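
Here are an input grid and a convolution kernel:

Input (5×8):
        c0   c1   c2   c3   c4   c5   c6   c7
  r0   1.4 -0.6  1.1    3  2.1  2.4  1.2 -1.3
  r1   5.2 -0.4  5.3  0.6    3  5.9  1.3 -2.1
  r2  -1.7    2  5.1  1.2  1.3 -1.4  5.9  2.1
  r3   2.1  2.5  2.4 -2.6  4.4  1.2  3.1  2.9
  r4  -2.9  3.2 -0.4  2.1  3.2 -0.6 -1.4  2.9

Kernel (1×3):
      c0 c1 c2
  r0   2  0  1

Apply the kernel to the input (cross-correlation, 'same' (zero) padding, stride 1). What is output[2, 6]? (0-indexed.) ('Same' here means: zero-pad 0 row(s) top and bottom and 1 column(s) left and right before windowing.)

-0.7

The receptive field on the zero-padded input at this output position is [-1.4 5.9 2.1]. Elementwise product with the kernel and sum: -1.4·2 + 2.1·1.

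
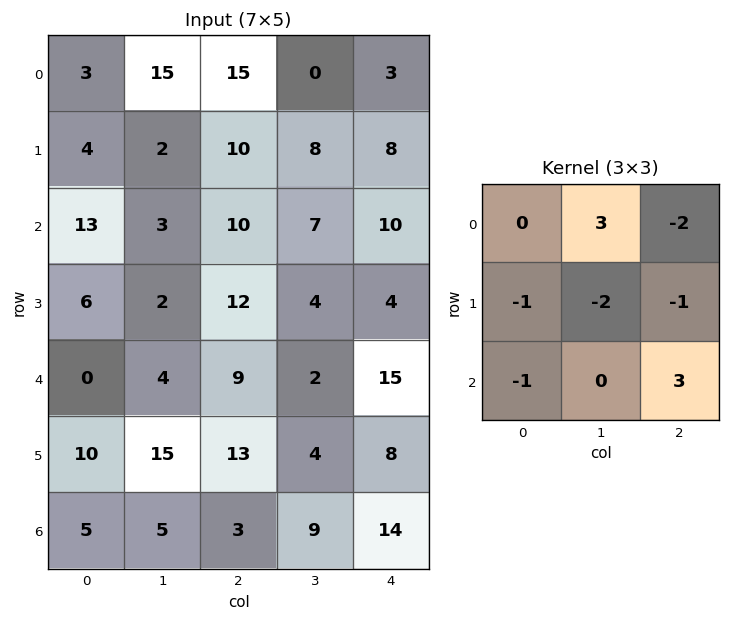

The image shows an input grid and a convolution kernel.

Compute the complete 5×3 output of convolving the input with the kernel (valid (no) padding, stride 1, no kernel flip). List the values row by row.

Output[0,0]: The receptive field on the input at this output position is [3 15 15 / 4 2 10 / 13 3 10]. Elementwise product with the kernel and sum: 15·3 + 15·-2 + 4·-1 + 2·-2 + 10·-1 + 13·-1 + 10·3.
Output[0,1]: The receptive field on the input at this output position is [15 15 0 / 2 10 8 / 3 10 7]. Elementwise product with the kernel and sum: 15·3 + 0·-2 + 2·-1 + 10·-2 + 8·-1 + 3·-1 + 7·3.

14 33 -20
-13 -6 -26
-6 -12 13
-6 1 -13
-55 0 -14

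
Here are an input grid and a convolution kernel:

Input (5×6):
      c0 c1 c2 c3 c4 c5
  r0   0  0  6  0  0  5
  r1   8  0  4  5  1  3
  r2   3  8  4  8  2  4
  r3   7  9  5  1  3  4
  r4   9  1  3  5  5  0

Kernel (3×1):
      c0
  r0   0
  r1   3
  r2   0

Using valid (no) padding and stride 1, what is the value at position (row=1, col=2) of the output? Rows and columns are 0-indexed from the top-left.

The receptive field on the input at this output position is [4 / 4 / 5]. Elementwise product with the kernel and sum: 4·3.

12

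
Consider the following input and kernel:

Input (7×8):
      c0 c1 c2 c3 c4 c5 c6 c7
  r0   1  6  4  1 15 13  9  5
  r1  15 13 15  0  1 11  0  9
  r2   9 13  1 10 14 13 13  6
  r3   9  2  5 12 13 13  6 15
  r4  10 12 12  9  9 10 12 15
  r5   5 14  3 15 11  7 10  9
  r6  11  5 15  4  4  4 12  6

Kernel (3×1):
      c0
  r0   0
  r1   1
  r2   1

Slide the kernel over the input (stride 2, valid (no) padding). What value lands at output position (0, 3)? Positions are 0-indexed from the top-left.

The receptive field on the input at this output position is [9 / 0 / 13]. Elementwise product with the kernel and sum: 0·1 + 13·1.

13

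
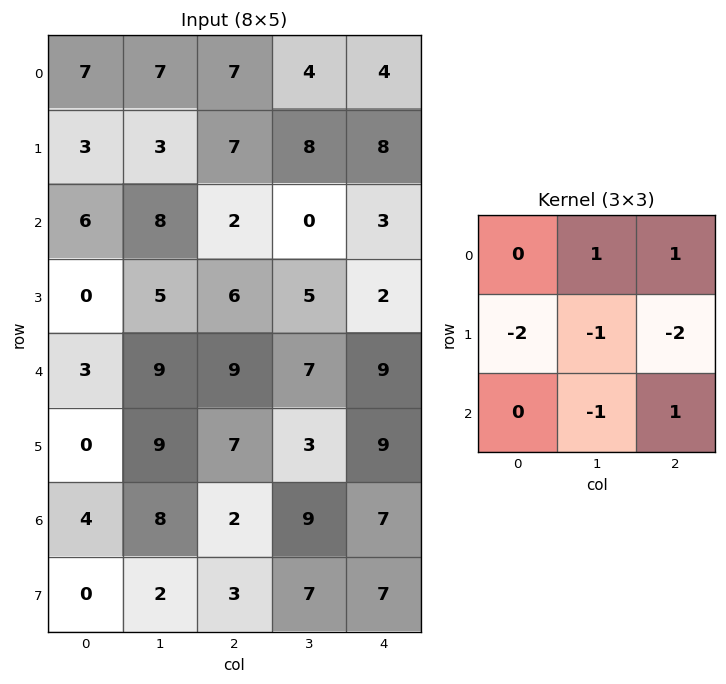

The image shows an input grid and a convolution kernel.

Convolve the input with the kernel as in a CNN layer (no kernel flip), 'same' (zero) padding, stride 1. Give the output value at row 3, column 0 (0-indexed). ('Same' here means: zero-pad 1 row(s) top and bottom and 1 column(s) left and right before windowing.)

The receptive field on the zero-padded input at this output position is [0 6 8 / 0 0 5 / 0 3 9]. Elementwise product with the kernel and sum: 6·1 + 8·1 + 0·-2 + 0·-1 + 5·-2 + 3·-1 + 9·1.

10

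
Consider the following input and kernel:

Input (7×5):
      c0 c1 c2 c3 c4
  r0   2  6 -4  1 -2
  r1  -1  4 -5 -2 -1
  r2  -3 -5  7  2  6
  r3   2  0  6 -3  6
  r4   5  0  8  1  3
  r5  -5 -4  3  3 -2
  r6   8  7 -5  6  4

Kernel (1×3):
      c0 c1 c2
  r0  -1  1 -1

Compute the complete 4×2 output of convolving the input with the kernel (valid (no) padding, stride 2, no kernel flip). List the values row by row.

Output[0,0]: The receptive field on the input at this output position is [2 6 -4]. Elementwise product with the kernel and sum: 2·-1 + 6·1 + -4·-1.
Output[0,1]: The receptive field on the input at this output position is [-4 1 -2]. Elementwise product with the kernel and sum: -4·-1 + 1·1 + -2·-1.

8 7
-9 -11
-13 -10
4 7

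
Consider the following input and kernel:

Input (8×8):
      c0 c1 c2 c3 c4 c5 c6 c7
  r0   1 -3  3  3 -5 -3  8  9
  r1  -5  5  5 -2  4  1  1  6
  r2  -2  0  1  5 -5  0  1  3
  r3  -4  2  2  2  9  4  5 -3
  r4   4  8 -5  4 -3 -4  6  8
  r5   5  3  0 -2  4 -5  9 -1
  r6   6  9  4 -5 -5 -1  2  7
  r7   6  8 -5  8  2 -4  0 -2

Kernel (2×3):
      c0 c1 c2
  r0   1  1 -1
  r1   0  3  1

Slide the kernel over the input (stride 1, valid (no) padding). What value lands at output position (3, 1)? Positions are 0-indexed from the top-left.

The receptive field on the input at this output position is [2 2 2 / 8 -5 4]. Elementwise product with the kernel and sum: 2·1 + 2·1 + 2·-1 + -5·3 + 4·1.

-9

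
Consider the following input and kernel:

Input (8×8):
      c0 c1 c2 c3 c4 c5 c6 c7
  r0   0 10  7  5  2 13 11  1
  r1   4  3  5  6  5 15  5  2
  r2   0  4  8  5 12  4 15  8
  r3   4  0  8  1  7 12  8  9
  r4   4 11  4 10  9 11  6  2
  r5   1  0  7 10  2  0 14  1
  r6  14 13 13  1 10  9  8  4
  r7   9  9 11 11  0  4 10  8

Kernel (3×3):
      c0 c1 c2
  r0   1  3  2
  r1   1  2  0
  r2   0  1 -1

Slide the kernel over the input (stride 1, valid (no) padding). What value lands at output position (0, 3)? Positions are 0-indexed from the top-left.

The receptive field on the input at this output position is [5 2 13 / 6 5 15 / 5 12 4]. Elementwise product with the kernel and sum: 5·1 + 2·3 + 13·2 + 6·1 + 5·2 + 12·1 + 4·-1.

61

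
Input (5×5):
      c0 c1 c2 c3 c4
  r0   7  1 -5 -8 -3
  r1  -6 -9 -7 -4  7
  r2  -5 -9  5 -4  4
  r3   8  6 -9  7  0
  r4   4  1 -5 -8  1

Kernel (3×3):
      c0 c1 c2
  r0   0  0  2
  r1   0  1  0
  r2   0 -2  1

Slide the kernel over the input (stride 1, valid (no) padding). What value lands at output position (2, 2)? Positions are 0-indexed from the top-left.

32

The receptive field on the input at this output position is [5 -4 4 / -9 7 0 / -5 -8 1]. Elementwise product with the kernel and sum: 4·2 + 7·1 + -8·-2 + 1·1.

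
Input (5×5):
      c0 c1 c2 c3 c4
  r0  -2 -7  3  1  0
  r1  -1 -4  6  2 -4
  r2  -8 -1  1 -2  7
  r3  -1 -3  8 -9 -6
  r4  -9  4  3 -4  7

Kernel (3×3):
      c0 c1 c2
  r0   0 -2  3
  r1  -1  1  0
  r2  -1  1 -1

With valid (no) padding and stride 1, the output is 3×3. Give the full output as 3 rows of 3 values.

26 11 -16
23 16 -30
13 6 -6

Output[0,0]: The receptive field on the input at this output position is [-2 -7 3 / -1 -4 6 / -8 -1 1]. Elementwise product with the kernel and sum: -7·-2 + 3·3 + -1·-1 + -4·1 + -8·-1 + -1·1 + 1·-1.
Output[0,1]: The receptive field on the input at this output position is [-7 3 1 / -4 6 2 / -1 1 -2]. Elementwise product with the kernel and sum: 3·-2 + 1·3 + -4·-1 + 6·1 + -1·-1 + 1·1 + -2·-1.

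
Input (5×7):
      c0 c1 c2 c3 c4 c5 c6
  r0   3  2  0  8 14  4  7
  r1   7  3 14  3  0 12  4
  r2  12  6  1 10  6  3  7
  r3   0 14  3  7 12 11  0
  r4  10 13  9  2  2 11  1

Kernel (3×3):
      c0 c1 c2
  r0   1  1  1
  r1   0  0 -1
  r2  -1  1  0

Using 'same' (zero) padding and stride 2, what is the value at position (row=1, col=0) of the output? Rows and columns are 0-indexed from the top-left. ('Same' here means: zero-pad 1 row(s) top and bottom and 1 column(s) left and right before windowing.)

The receptive field on the zero-padded input at this output position is [0 7 3 / 0 12 6 / 0 0 14]. Elementwise product with the kernel and sum: 0·1 + 7·1 + 3·1 + 6·-1 + 0·-1 + 0·1.

4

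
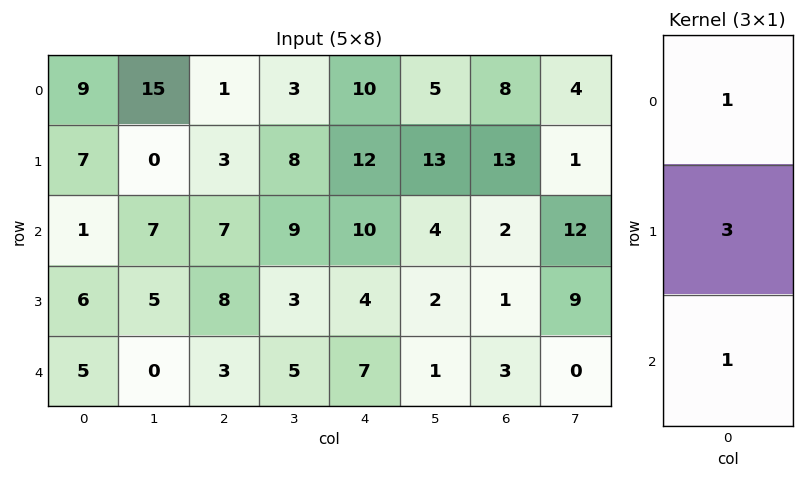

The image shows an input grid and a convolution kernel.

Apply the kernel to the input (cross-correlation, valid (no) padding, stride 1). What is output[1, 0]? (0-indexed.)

16

The receptive field on the input at this output position is [7 / 1 / 6]. Elementwise product with the kernel and sum: 7·1 + 1·3 + 6·1.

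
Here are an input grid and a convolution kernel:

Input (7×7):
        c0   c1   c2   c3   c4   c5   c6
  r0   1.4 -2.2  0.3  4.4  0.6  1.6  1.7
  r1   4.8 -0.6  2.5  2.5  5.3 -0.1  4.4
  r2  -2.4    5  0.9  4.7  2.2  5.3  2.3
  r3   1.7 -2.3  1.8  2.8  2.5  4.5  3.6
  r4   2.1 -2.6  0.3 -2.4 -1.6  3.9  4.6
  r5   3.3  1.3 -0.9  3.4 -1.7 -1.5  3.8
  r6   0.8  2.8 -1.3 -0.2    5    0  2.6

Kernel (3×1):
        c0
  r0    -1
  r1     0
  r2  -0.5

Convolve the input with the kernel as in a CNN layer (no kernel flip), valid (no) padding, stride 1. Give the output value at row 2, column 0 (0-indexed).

1.35

The receptive field on the input at this output position is [-2.4 / 1.7 / 2.1]. Elementwise product with the kernel and sum: -2.4·-1 + 2.1·-0.5.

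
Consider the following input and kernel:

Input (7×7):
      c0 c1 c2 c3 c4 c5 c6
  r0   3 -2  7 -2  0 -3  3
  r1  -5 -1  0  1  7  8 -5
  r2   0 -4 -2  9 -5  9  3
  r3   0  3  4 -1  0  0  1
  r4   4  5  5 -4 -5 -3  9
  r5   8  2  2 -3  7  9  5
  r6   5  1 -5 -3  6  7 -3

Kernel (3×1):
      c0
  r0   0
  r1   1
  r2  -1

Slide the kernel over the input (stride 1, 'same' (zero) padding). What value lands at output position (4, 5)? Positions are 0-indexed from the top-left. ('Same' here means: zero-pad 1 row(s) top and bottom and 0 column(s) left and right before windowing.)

-12

The receptive field on the zero-padded input at this output position is [0 / -3 / 9]. Elementwise product with the kernel and sum: -3·1 + 9·-1.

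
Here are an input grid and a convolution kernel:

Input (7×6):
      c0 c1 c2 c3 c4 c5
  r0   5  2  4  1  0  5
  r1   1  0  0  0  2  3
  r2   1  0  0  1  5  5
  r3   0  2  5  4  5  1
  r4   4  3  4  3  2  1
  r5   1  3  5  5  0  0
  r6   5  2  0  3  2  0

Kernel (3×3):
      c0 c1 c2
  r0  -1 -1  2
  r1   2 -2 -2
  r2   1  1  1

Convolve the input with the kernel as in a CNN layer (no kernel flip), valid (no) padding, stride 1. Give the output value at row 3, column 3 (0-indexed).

-2

The receptive field on the input at this output position is [4 5 1 / 3 2 1 / 5 0 0]. Elementwise product with the kernel and sum: 4·-1 + 5·-1 + 1·2 + 3·2 + 2·-2 + 1·-2 + 5·1 + 0·1 + 0·1.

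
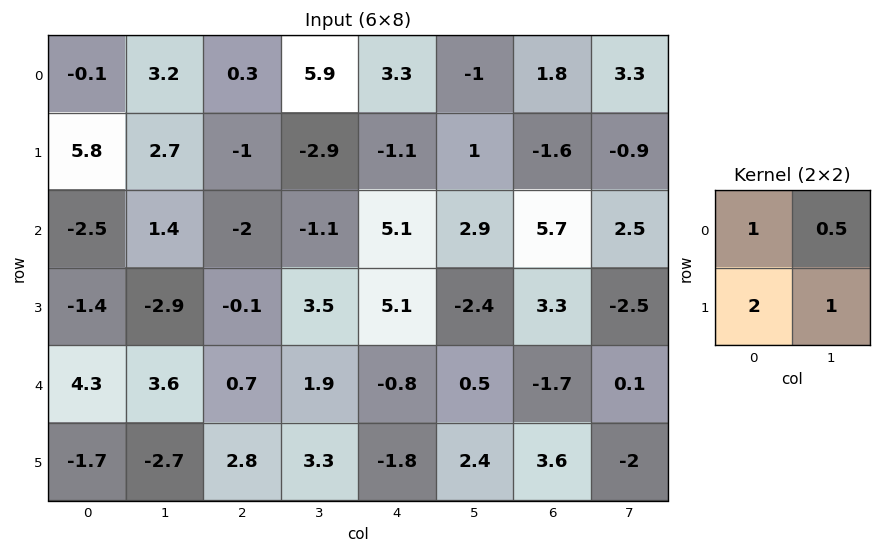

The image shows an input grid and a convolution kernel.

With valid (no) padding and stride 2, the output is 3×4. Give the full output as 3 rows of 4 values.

15.8 -1.65 1.6 -0.65
-7.5 0.75 14.35 11.05
-0 10.55 -1.75 3.55

Output[0,0]: The receptive field on the input at this output position is [-0.1 3.2 / 5.8 2.7]. Elementwise product with the kernel and sum: -0.1·1 + 3.2·0.5 + 5.8·2 + 2.7·1.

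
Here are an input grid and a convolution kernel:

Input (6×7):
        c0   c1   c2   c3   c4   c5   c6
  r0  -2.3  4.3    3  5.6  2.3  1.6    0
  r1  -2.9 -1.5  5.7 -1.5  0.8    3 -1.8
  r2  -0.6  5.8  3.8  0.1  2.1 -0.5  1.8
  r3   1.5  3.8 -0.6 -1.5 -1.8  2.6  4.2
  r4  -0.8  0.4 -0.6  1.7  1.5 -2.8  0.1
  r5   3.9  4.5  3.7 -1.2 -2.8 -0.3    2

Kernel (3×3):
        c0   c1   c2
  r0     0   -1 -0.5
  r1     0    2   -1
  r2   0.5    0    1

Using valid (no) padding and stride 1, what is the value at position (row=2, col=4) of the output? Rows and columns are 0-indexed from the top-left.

The receptive field on the input at this output position is [2.1 -0.5 1.8 / -1.8 2.6 4.2 / 1.5 -2.8 0.1]. Elementwise product with the kernel and sum: -0.5·-1 + 1.8·-0.5 + 2.6·2 + 4.2·-1 + 1.5·0.5 + 0.1·1.

1.45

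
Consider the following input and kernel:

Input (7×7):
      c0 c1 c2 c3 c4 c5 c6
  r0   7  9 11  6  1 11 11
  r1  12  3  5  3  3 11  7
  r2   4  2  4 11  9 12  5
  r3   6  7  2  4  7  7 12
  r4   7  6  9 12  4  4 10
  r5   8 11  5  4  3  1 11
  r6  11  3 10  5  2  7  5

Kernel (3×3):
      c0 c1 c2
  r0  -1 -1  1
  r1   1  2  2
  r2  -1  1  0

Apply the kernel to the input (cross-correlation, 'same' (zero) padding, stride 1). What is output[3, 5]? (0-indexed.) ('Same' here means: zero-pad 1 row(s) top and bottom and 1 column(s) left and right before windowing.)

The receptive field on the zero-padded input at this output position is [9 12 5 / 7 7 12 / 4 4 10]. Elementwise product with the kernel and sum: 9·-1 + 12·-1 + 5·1 + 7·1 + 7·2 + 12·2 + 4·-1 + 4·1.

29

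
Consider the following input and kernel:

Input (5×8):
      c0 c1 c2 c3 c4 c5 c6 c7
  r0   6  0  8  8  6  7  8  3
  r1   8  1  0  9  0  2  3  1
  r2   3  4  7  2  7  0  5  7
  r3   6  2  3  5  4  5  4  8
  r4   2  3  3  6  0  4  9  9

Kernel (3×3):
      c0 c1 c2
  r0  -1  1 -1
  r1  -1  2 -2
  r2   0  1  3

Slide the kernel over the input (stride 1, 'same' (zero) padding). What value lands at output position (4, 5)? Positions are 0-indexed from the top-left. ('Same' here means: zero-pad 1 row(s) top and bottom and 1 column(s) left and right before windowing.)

The receptive field on the zero-padded input at this output position is [4 5 4 / 0 4 9 / 0 0 0]. Elementwise product with the kernel and sum: 4·-1 + 5·1 + 4·-1 + 0·-1 + 4·2 + 9·-2 + 0·1 + 0·3.

-13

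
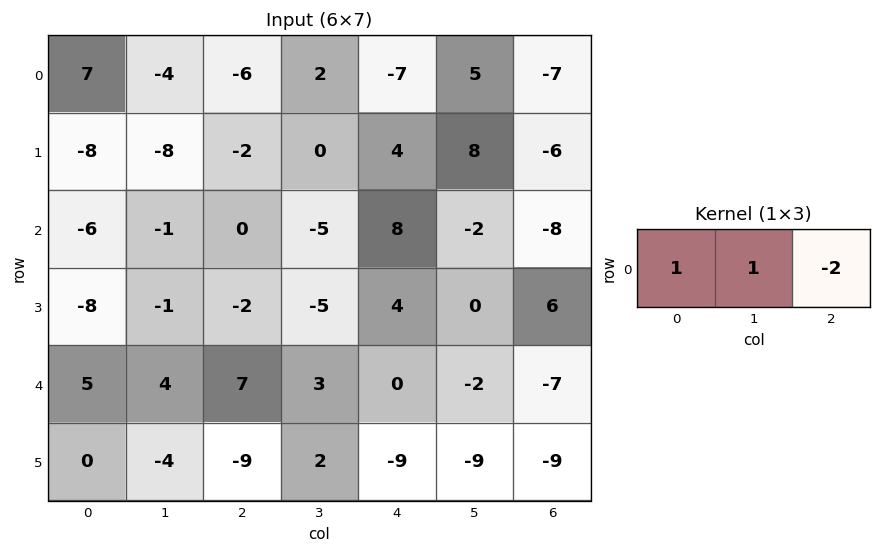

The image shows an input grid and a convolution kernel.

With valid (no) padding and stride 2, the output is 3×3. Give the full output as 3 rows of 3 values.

Output[0,0]: The receptive field on the input at this output position is [7 -4 -6]. Elementwise product with the kernel and sum: 7·1 + -4·1 + -6·-2.

15 10 12
-7 -21 22
-5 10 12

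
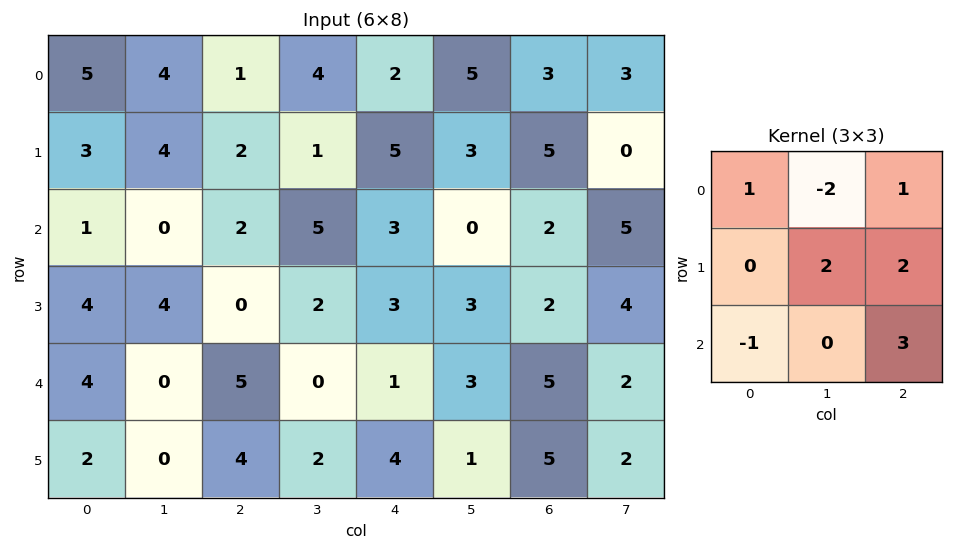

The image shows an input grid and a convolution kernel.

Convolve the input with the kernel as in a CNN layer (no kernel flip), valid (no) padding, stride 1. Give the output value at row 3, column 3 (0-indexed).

The receptive field on the input at this output position is [2 3 3 / 0 1 3 / 2 4 1]. Elementwise product with the kernel and sum: 2·1 + 3·-2 + 3·1 + 1·2 + 3·2 + 2·-1 + 1·3.

8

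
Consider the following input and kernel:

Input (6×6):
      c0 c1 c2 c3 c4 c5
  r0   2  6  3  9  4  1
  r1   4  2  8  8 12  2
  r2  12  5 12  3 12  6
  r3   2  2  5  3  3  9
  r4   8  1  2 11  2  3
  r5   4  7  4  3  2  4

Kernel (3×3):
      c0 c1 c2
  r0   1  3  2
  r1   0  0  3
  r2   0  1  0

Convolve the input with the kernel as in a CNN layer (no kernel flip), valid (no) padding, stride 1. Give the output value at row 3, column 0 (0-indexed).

The receptive field on the input at this output position is [2 2 5 / 8 1 2 / 4 7 4]. Elementwise product with the kernel and sum: 2·1 + 2·3 + 5·2 + 2·3 + 7·1.

31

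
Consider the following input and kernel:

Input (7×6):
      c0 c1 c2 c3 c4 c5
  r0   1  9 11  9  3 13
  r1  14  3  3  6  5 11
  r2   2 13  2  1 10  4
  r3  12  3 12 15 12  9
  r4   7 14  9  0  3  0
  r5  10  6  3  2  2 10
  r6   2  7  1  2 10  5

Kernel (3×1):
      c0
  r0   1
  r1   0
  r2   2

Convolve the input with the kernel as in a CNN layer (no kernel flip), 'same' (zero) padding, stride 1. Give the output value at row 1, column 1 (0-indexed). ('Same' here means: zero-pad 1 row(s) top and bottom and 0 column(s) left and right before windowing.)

35

The receptive field on the zero-padded input at this output position is [9 / 3 / 13]. Elementwise product with the kernel and sum: 9·1 + 13·2.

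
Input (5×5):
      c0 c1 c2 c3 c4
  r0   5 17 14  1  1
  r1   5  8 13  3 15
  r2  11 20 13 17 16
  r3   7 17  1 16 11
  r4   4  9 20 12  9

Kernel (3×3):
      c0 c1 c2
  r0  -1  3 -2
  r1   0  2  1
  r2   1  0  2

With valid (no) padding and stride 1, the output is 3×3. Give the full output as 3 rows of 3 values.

Output[0,0]: The receptive field on the input at this output position is [5 17 14 / 5 8 13 / 11 20 13]. Elementwise product with the kernel and sum: 5·-1 + 17·3 + 14·-2 + 8·2 + 13·1 + 11·1 + 13·2.
Output[0,1]: The receptive field on the input at this output position is [17 14 1 / 8 13 3 / 20 13 17]. Elementwise product with the kernel and sum: 17·-1 + 14·3 + 1·-2 + 13·2 + 3·1 + 20·1 + 17·2.

84 106 53
55 117 39
102 36 87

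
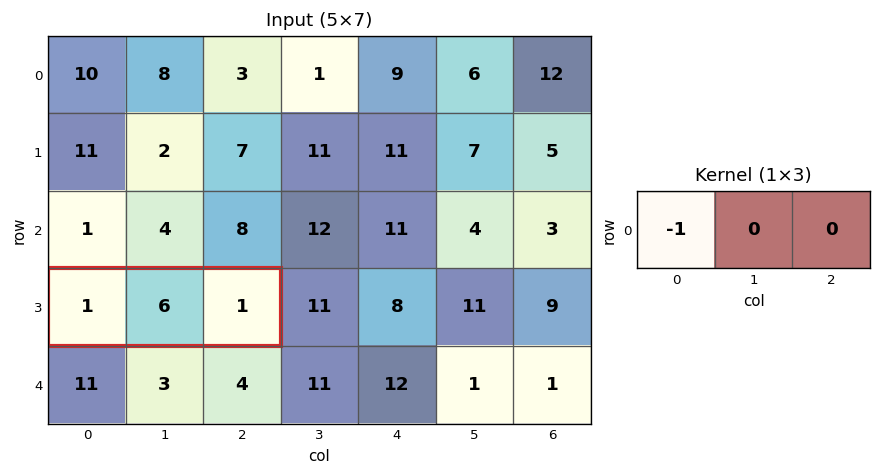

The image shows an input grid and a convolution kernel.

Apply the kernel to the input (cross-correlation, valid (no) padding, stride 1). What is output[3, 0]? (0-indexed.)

-1

The receptive field on the input at this output position is [1 6 1]. Elementwise product with the kernel and sum: 1·-1.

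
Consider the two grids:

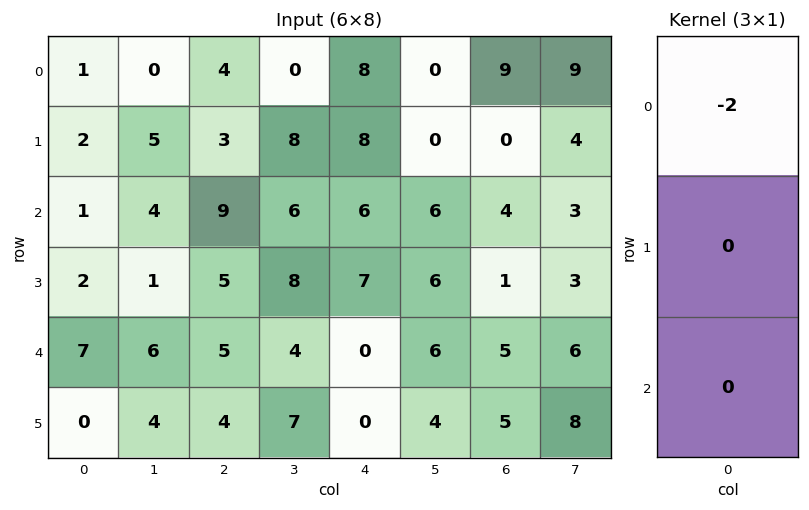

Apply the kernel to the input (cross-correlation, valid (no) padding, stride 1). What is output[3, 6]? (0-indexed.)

-2

The receptive field on the input at this output position is [1 / 5 / 5]. Elementwise product with the kernel and sum: 1·-2.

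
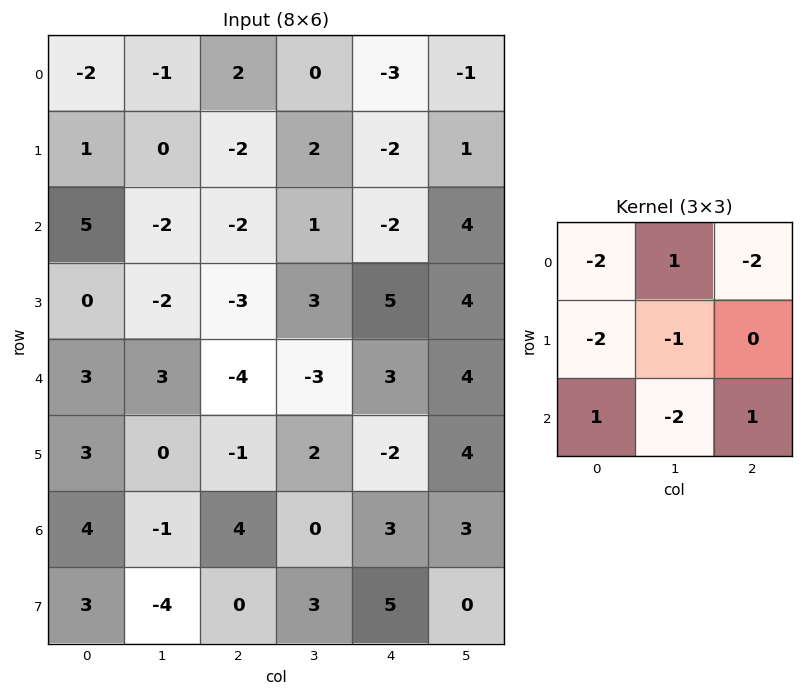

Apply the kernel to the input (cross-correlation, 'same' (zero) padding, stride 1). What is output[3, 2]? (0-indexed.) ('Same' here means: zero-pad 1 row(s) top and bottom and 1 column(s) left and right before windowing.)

The receptive field on the zero-padded input at this output position is [-2 -2 1 / -2 -3 3 / 3 -4 -3]. Elementwise product with the kernel and sum: -2·-2 + -2·1 + 1·-2 + -2·-2 + -3·-1 + 3·1 + -4·-2 + -3·1.

15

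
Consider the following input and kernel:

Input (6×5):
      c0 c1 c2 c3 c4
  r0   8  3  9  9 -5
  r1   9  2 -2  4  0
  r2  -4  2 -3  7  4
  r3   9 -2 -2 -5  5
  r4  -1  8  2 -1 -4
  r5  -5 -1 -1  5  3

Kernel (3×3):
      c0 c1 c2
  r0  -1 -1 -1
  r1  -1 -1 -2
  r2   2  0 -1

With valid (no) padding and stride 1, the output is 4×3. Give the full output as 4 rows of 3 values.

-32 -32 -25
19 -16 -23
-2 25 -3
-25 -6 4

Output[0,0]: The receptive field on the input at this output position is [8 3 9 / 9 2 -2 / -4 2 -3]. Elementwise product with the kernel and sum: 8·-1 + 3·-1 + 9·-1 + 9·-1 + 2·-1 + -2·-2 + -4·2 + -3·-1.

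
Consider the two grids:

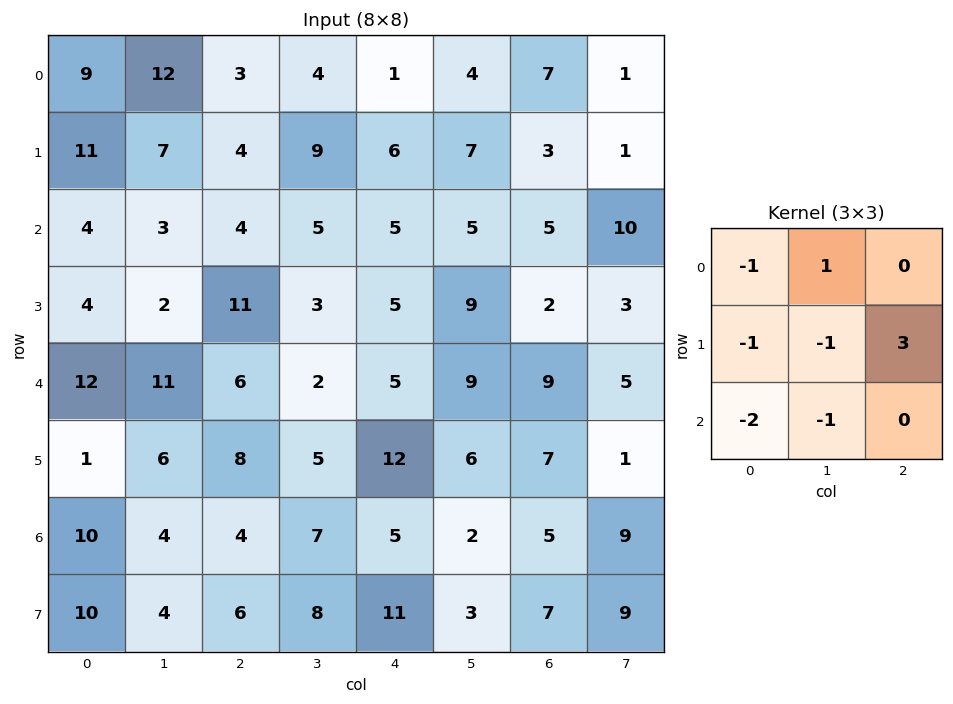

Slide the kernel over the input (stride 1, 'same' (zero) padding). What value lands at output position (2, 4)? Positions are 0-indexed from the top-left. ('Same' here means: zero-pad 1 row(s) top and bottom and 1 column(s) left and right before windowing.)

-9

The receptive field on the zero-padded input at this output position is [9 6 7 / 5 5 5 / 3 5 9]. Elementwise product with the kernel and sum: 9·-1 + 6·1 + 5·-1 + 5·-1 + 5·3 + 3·-2 + 5·-1.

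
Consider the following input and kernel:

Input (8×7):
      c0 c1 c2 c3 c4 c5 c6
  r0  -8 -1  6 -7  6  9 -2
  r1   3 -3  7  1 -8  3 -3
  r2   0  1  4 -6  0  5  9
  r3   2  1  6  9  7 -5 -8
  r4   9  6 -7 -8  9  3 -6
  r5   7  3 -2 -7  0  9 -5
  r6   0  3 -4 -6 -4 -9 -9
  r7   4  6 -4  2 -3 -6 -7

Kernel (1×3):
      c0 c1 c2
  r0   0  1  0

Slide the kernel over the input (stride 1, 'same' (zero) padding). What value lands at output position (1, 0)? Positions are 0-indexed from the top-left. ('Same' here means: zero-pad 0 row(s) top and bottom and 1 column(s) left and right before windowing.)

The receptive field on the zero-padded input at this output position is [0 3 -3]. Elementwise product with the kernel and sum: 3·1.

3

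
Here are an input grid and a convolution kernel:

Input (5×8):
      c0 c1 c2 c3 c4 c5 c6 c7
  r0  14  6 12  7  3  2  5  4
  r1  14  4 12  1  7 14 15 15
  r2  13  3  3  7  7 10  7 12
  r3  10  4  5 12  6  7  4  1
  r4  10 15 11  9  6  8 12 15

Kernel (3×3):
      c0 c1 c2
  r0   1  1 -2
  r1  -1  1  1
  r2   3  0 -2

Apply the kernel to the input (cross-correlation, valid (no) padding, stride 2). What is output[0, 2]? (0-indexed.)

The receptive field on the input at this output position is [3 2 5 / 7 14 15 / 7 10 7]. Elementwise product with the kernel and sum: 3·1 + 2·1 + 5·-2 + 7·-1 + 14·1 + 15·1 + 7·3 + 7·-2.

24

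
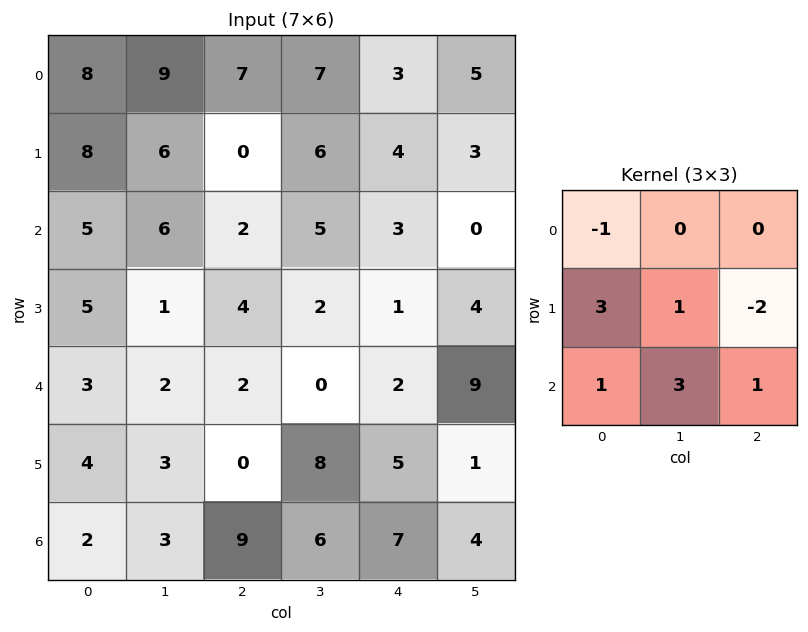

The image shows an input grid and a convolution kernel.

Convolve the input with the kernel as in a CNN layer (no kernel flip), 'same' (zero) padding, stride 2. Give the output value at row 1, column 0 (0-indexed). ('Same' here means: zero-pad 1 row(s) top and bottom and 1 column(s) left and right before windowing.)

The receptive field on the zero-padded input at this output position is [0 8 6 / 0 5 6 / 0 5 1]. Elementwise product with the kernel and sum: 0·-1 + 0·3 + 5·1 + 6·-2 + 0·1 + 5·3 + 1·1.

9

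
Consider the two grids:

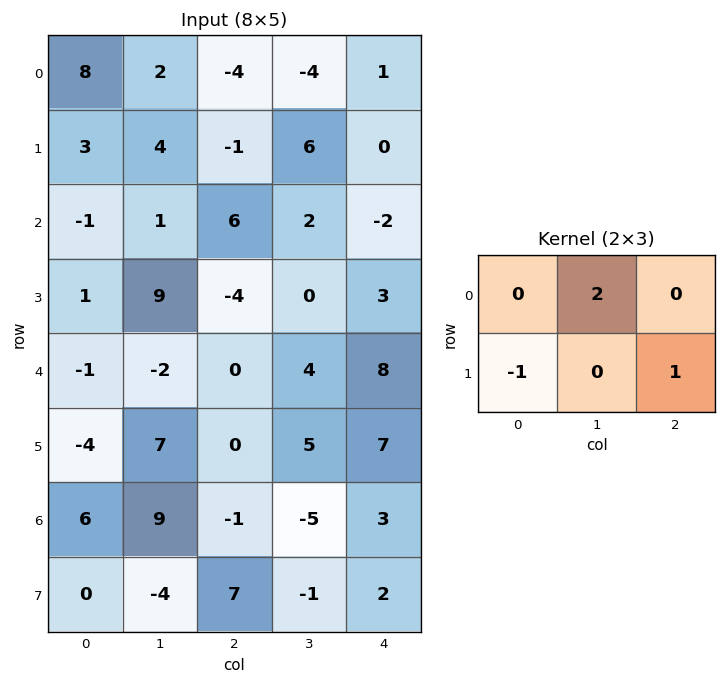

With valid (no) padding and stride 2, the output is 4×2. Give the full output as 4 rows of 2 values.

0 -7
-3 11
0 15
25 -15

Output[0,0]: The receptive field on the input at this output position is [8 2 -4 / 3 4 -1]. Elementwise product with the kernel and sum: 2·2 + 3·-1 + -1·1.
Output[0,1]: The receptive field on the input at this output position is [-4 -4 1 / -1 6 0]. Elementwise product with the kernel and sum: -4·2 + -1·-1 + 0·1.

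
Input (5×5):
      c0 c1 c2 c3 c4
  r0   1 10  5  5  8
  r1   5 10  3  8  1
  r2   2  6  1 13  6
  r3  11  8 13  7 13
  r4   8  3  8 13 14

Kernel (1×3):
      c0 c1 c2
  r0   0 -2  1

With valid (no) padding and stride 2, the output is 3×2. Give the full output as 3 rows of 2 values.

Output[0,0]: The receptive field on the input at this output position is [1 10 5]. Elementwise product with the kernel and sum: 10·-2 + 5·1.

-15 -2
-11 -20
2 -12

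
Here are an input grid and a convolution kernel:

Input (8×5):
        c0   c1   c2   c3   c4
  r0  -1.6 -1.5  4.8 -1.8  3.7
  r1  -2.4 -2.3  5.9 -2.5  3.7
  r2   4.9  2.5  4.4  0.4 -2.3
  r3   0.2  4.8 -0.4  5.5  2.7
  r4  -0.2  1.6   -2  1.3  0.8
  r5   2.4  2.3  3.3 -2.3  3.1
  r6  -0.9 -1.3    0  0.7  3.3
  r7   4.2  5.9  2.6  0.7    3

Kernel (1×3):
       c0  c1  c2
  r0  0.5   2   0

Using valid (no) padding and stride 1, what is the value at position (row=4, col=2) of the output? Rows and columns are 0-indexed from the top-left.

The receptive field on the input at this output position is [-2 1.3 0.8]. Elementwise product with the kernel and sum: -2·0.5 + 1.3·2.

1.6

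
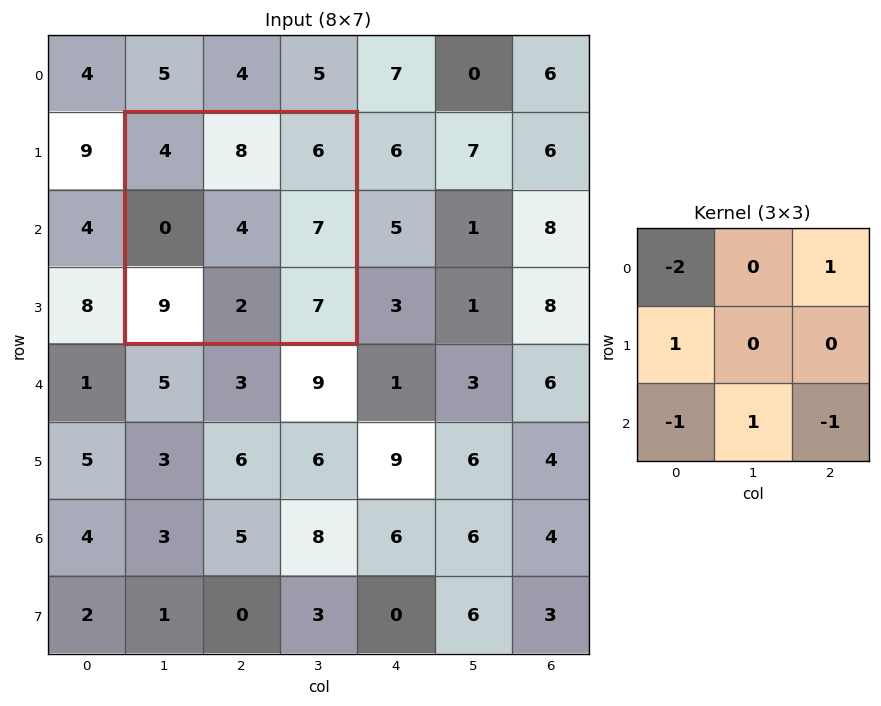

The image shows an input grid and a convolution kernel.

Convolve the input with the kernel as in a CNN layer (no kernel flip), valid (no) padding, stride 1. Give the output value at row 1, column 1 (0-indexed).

The receptive field on the input at this output position is [4 8 6 / 0 4 7 / 9 2 7]. Elementwise product with the kernel and sum: 4·-2 + 6·1 + 0·1 + 9·-1 + 2·1 + 7·-1.

-16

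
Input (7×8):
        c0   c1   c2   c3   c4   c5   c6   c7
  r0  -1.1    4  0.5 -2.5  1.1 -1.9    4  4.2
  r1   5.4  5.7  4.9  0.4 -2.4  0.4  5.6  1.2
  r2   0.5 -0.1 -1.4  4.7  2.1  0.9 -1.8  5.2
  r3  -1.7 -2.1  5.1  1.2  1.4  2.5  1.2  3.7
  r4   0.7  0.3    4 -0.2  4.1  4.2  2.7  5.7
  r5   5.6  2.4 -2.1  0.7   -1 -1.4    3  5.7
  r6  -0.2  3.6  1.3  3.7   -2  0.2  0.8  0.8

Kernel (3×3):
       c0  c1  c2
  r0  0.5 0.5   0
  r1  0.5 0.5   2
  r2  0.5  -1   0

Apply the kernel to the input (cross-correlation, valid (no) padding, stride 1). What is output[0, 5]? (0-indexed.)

The receptive field on the input at this output position is [-1.9 4 4.2 / 0.4 5.6 1.2 / 0.9 -1.8 5.2]. Elementwise product with the kernel and sum: -1.9·0.5 + 4·0.5 + 0.4·0.5 + 5.6·0.5 + 1.2·2 + 0.9·0.5 + -1.8·-1.

8.7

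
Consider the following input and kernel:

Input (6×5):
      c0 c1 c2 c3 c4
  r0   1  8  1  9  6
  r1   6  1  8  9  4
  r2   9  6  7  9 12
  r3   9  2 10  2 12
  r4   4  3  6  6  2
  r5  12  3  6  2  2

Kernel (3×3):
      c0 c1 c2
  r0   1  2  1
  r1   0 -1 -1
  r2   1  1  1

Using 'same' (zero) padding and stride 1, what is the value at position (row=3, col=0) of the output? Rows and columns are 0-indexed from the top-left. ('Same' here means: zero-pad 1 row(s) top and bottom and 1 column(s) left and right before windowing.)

The receptive field on the zero-padded input at this output position is [0 9 6 / 0 9 2 / 0 4 3]. Elementwise product with the kernel and sum: 0·1 + 9·2 + 6·1 + 9·-1 + 2·-1 + 0·1 + 4·1 + 3·1.

20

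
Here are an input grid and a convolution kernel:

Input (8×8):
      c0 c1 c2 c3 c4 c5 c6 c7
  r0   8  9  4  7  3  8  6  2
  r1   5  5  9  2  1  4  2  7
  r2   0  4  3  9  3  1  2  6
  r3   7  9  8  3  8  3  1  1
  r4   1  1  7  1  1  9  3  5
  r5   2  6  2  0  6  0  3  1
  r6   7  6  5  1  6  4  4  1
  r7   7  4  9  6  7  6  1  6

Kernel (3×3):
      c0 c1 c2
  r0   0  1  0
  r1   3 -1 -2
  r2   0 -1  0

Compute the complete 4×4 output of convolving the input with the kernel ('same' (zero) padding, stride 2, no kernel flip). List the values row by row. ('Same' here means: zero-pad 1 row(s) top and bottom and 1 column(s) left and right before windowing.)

-31 0 1 12
-10 -8 15 -10
2 0 -14 12
-24 4 -12 8

Output[0,0]: The receptive field on the zero-padded input at this output position is [0 0 0 / 0 8 9 / 0 5 5]. Elementwise product with the kernel and sum: 0·1 + 0·3 + 8·-1 + 9·-2 + 5·-1.
Output[0,1]: The receptive field on the zero-padded input at this output position is [0 0 0 / 9 4 7 / 5 9 2]. Elementwise product with the kernel and sum: 0·1 + 9·3 + 4·-1 + 7·-2 + 9·-1.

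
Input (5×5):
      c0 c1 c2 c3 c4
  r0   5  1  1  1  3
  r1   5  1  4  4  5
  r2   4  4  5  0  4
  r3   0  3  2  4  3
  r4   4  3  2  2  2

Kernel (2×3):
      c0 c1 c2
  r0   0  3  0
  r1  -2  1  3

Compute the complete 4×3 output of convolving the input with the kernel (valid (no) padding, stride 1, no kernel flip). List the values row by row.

6 17 14
14 9 14
21 23 9
10 8 16

Output[0,0]: The receptive field on the input at this output position is [5 1 1 / 5 1 4]. Elementwise product with the kernel and sum: 1·3 + 5·-2 + 1·1 + 4·3.
Output[0,1]: The receptive field on the input at this output position is [1 1 1 / 1 4 4]. Elementwise product with the kernel and sum: 1·3 + 1·-2 + 4·1 + 4·3.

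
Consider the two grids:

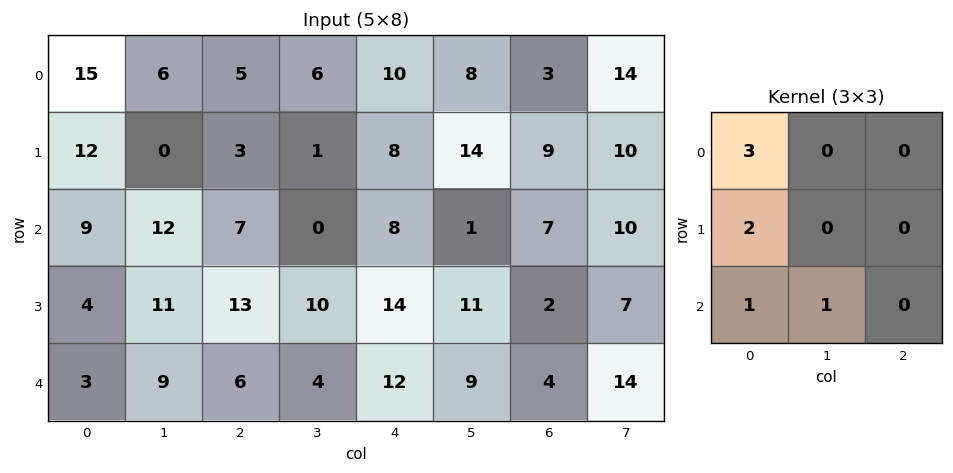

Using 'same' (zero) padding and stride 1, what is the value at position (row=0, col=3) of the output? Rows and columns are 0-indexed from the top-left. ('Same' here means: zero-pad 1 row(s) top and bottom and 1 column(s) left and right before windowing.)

The receptive field on the zero-padded input at this output position is [0 0 0 / 5 6 10 / 3 1 8]. Elementwise product with the kernel and sum: 0·3 + 5·2 + 3·1 + 1·1.

14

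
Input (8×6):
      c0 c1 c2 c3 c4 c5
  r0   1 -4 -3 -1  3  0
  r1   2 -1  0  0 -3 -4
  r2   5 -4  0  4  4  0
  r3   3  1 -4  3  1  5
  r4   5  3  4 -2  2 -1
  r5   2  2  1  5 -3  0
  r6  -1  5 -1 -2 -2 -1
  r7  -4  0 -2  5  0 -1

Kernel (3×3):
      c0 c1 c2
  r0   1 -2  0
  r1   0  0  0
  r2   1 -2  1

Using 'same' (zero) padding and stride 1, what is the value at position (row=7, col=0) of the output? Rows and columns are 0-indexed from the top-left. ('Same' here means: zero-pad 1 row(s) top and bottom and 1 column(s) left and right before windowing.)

The receptive field on the zero-padded input at this output position is [0 -1 5 / 0 -4 0 / 0 0 0]. Elementwise product with the kernel and sum: 0·1 + -1·-2 + 0·1 + 0·-2 + 0·1.

2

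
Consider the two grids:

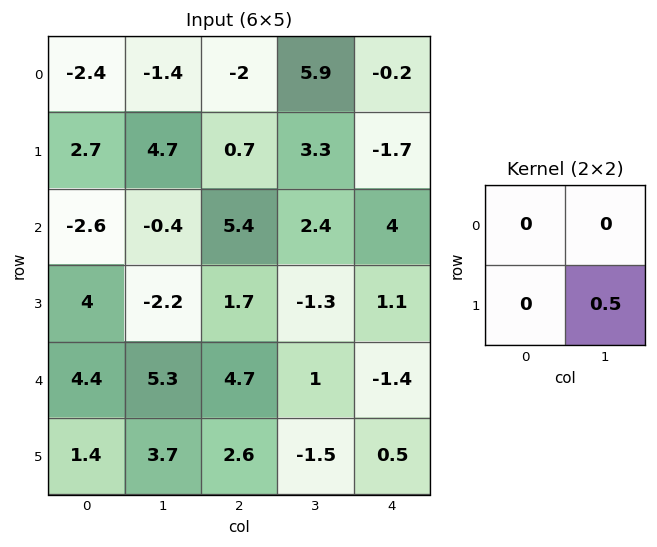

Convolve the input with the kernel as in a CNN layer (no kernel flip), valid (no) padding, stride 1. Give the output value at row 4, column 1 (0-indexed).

The receptive field on the input at this output position is [5.3 4.7 / 3.7 2.6]. Elementwise product with the kernel and sum: 2.6·0.5.

1.3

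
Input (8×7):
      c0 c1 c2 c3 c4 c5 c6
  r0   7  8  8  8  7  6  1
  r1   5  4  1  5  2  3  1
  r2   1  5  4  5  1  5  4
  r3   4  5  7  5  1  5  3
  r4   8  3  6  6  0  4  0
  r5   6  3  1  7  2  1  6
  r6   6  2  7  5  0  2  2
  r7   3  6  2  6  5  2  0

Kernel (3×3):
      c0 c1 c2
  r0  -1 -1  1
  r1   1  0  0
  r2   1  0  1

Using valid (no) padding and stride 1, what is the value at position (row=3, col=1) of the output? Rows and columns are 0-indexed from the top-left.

The receptive field on the input at this output position is [5 7 5 / 3 6 6 / 3 1 7]. Elementwise product with the kernel and sum: 5·-1 + 7·-1 + 5·1 + 3·1 + 3·1 + 7·1.

6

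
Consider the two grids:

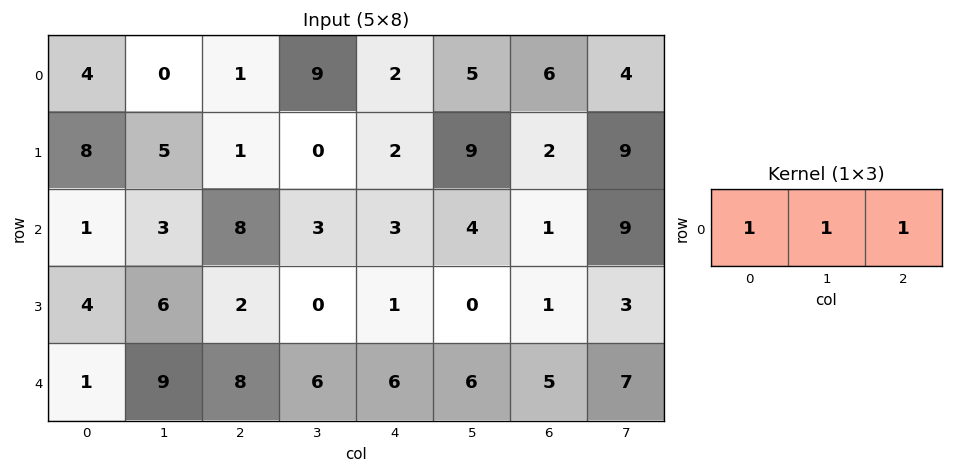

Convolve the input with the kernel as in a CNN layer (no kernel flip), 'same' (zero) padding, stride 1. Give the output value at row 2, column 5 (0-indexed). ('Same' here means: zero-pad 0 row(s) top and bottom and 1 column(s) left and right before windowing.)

8

The receptive field on the zero-padded input at this output position is [3 4 1]. Elementwise product with the kernel and sum: 3·1 + 4·1 + 1·1.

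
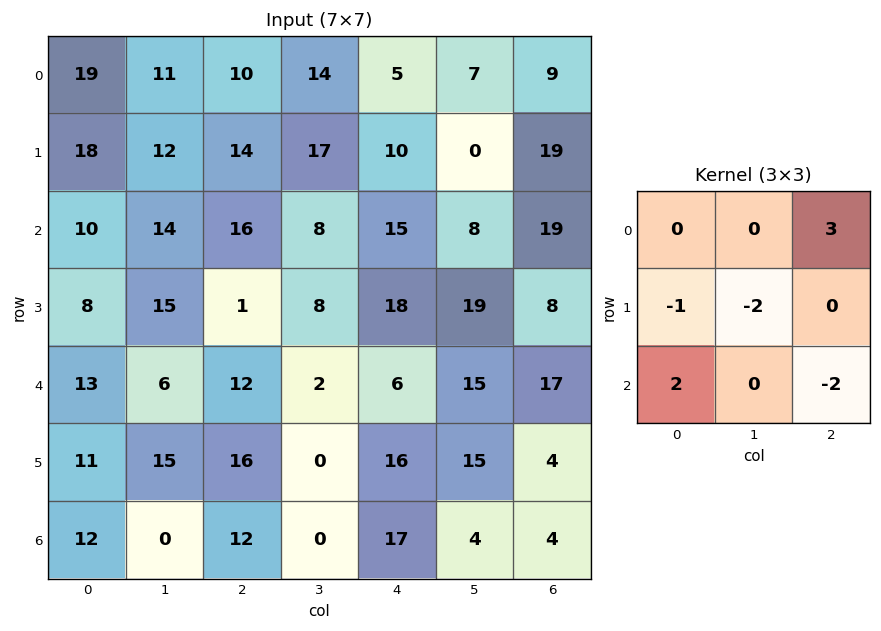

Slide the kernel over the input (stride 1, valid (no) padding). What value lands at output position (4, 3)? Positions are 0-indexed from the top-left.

The receptive field on the input at this output position is [2 6 15 / 0 16 15 / 0 17 4]. Elementwise product with the kernel and sum: 15·3 + 0·-1 + 16·-2 + 0·2 + 4·-2.

5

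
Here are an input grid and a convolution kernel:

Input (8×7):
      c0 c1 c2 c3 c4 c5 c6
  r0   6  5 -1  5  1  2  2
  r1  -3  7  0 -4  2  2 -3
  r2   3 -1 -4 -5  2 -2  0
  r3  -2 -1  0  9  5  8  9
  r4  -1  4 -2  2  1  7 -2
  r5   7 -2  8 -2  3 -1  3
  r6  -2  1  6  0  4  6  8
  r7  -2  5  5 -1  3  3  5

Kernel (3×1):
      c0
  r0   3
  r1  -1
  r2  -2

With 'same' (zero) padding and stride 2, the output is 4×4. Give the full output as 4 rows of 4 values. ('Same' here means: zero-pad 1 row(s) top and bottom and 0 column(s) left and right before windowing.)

Output[0,0]: The receptive field on the zero-padded input at this output position is [0 / 6 / -3]. Elementwise product with the kernel and sum: 0·3 + 6·-1 + -3·-2.
Output[0,1]: The receptive field on the zero-padded input at this output position is [0 / -1 / 0]. Elementwise product with the kernel and sum: 0·3 + -1·-1 + 0·-2.

0 1 -5 4
-8 4 -6 -27
-19 -14 8 23
27 8 -1 -9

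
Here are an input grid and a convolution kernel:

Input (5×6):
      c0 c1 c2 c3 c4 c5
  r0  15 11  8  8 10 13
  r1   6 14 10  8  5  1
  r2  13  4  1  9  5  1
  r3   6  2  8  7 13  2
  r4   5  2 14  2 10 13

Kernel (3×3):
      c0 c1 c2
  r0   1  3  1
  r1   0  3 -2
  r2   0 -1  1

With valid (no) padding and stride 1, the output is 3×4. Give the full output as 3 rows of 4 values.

75 65 52 60
74 36 62 26
28 14 36 63

Output[0,0]: The receptive field on the input at this output position is [15 11 8 / 6 14 10 / 13 4 1]. Elementwise product with the kernel and sum: 15·1 + 11·3 + 8·1 + 14·3 + 10·-2 + 4·-1 + 1·1.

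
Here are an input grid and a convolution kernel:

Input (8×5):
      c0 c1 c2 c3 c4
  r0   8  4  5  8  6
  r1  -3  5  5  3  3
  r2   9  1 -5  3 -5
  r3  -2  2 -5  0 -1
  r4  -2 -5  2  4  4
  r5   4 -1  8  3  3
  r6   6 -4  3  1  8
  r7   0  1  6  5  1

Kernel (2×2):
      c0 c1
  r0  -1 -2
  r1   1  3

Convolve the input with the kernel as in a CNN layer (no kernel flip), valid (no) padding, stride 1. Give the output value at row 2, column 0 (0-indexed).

The receptive field on the input at this output position is [9 1 / -2 2]. Elementwise product with the kernel and sum: 9·-1 + 1·-2 + -2·1 + 2·3.

-7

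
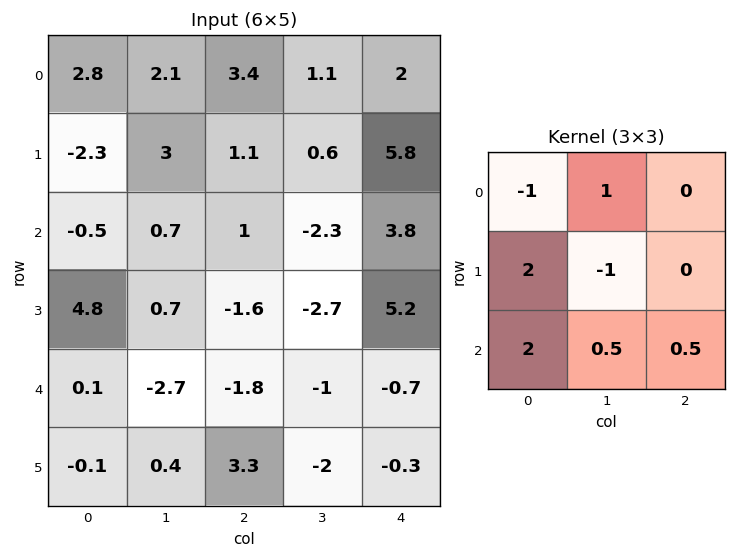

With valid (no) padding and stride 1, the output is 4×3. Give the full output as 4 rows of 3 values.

Output[0,0]: The receptive field on the input at this output position is [2.8 2.1 3.4 / -2.3 3 1.1 / -0.5 0.7 1]. Elementwise product with the kernel and sum: 2.8·-1 + 2.1·1 + -2.3·2 + 3·-1 + -0.5·2 + 0.7·0.5 + 1·0.5.
Output[0,1]: The receptive field on the input at this output position is [2.1 3.4 1.1 / 3 1.1 0.6 / 0.7 1 -2.3]. Elementwise product with the kernel and sum: 2.1·-1 + 3.4·1 + 3·2 + 1.1·-1 + 0.7·2 + 1·0.5 + -2.3·0.5.

-8.45 6.95 2.05
12.75 -2.25 1.85
8.05 -3.5 -8.25
0.45 -4.45 1.75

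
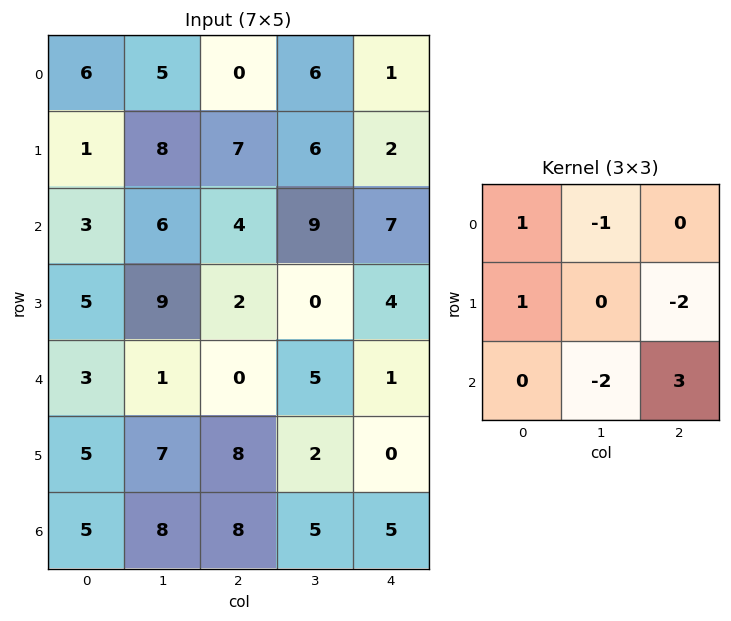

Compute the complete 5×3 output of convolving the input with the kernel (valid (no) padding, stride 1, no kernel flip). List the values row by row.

-12 20 0
-24 -15 3
-4 26 -18
9 -12 -4
-1 3 8

Output[0,0]: The receptive field on the input at this output position is [6 5 0 / 1 8 7 / 3 6 4]. Elementwise product with the kernel and sum: 6·1 + 5·-1 + 1·1 + 7·-2 + 6·-2 + 4·3.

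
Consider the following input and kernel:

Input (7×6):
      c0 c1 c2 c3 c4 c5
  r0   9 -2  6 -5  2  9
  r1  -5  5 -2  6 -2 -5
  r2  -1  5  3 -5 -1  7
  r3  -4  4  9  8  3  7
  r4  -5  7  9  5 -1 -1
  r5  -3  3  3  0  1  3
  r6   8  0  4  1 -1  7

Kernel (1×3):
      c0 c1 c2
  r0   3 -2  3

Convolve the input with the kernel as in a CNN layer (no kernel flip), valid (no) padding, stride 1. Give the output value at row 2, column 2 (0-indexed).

The receptive field on the input at this output position is [3 -5 -1]. Elementwise product with the kernel and sum: 3·3 + -5·-2 + -1·3.

16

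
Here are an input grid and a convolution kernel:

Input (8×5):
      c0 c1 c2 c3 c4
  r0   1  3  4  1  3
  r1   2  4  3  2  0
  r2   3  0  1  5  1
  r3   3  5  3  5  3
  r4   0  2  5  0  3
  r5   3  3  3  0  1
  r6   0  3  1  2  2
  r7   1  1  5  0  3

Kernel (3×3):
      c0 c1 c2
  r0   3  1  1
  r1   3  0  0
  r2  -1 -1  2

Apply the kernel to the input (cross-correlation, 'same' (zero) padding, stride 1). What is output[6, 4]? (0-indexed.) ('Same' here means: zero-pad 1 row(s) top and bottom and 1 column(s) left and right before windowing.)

4

The receptive field on the zero-padded input at this output position is [0 1 0 / 2 2 0 / 0 3 0]. Elementwise product with the kernel and sum: 0·3 + 1·1 + 0·1 + 2·3 + 0·-1 + 3·-1 + 0·2.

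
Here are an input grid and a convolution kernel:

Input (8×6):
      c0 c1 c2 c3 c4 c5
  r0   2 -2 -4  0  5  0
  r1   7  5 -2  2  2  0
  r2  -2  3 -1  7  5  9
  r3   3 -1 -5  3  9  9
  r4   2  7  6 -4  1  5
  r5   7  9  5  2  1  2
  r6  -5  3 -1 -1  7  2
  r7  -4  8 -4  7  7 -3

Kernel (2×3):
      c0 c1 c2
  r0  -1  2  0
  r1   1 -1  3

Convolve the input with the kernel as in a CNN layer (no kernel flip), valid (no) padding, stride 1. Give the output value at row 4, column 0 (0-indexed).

25

The receptive field on the input at this output position is [2 7 6 / 7 9 5]. Elementwise product with the kernel and sum: 2·-1 + 7·2 + 7·1 + 9·-1 + 5·3.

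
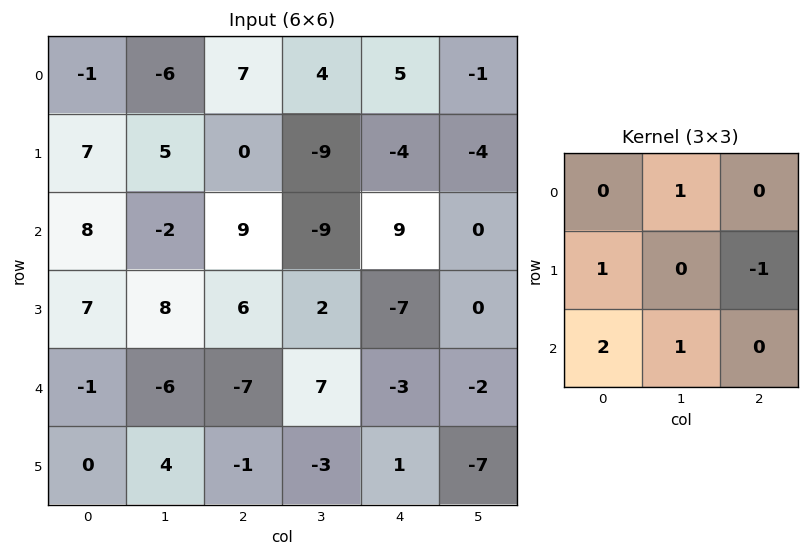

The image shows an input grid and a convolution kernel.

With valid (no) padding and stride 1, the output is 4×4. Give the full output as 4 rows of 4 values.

Output[0,0]: The receptive field on the input at this output position is [-1 -6 7 / 7 5 0 / 8 -2 9]. Elementwise product with the kernel and sum: -6·1 + 7·1 + 0·-1 + 8·2 + -2·1.
Output[0,1]: The receptive field on the input at this output position is [-6 7 4 / 5 0 -9 / -2 9 -9]. Elementwise product with the kernel and sum: 7·1 + 5·1 + -9·-1 + -2·2 + 9·1.

15 26 17 -9
26 29 5 -16
-9 -4 -3 22
18 0 -7 -3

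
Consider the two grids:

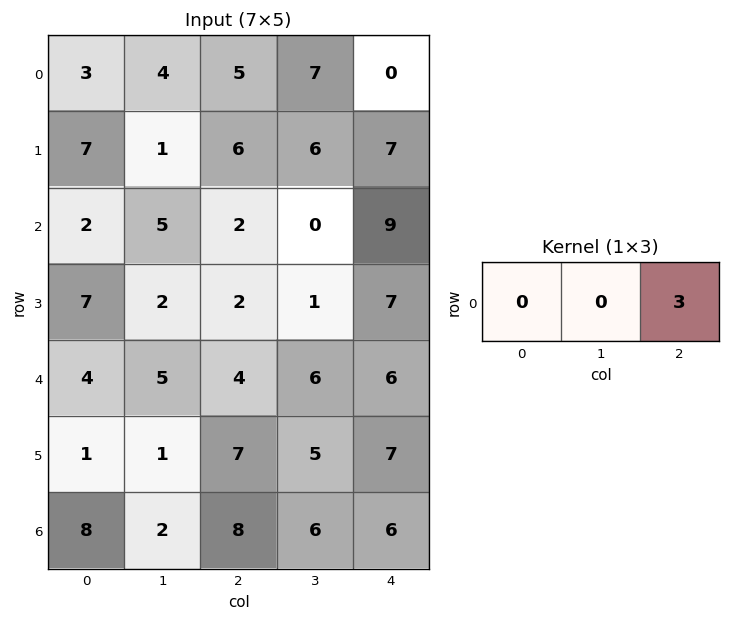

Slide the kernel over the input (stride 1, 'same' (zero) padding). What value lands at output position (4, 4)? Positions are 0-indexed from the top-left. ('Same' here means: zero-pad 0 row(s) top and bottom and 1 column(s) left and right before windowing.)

The receptive field on the zero-padded input at this output position is [6 6 0]. Elementwise product with the kernel and sum: 0·3.

0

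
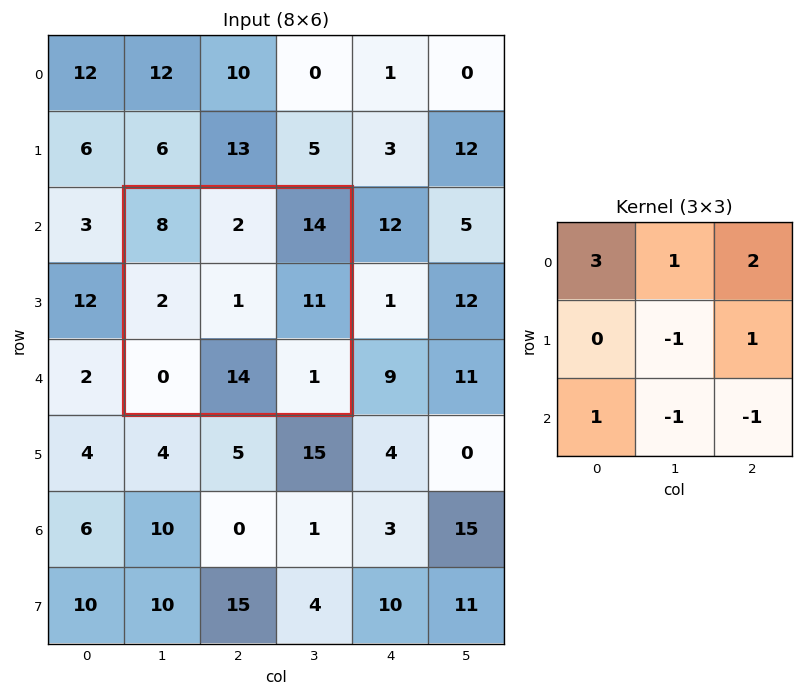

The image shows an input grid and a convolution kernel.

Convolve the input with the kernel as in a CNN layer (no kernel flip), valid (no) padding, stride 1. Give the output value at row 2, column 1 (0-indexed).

49

The receptive field on the input at this output position is [8 2 14 / 2 1 11 / 0 14 1]. Elementwise product with the kernel and sum: 8·3 + 2·1 + 14·2 + 1·-1 + 11·1 + 0·1 + 14·-1 + 1·-1.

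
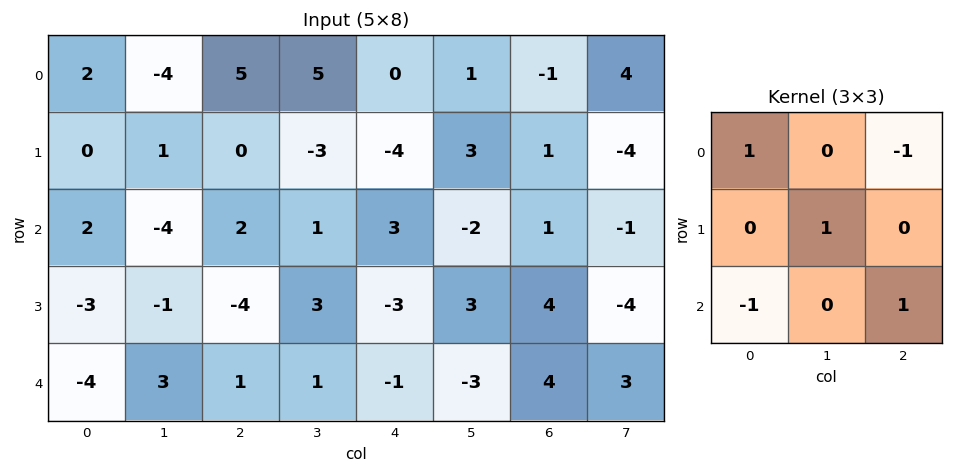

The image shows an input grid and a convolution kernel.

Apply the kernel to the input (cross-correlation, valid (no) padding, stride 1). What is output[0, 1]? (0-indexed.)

-4

The receptive field on the input at this output position is [-4 5 5 / 1 0 -3 / -4 2 1]. Elementwise product with the kernel and sum: -4·1 + 5·-1 + 0·1 + -4·-1 + 1·1.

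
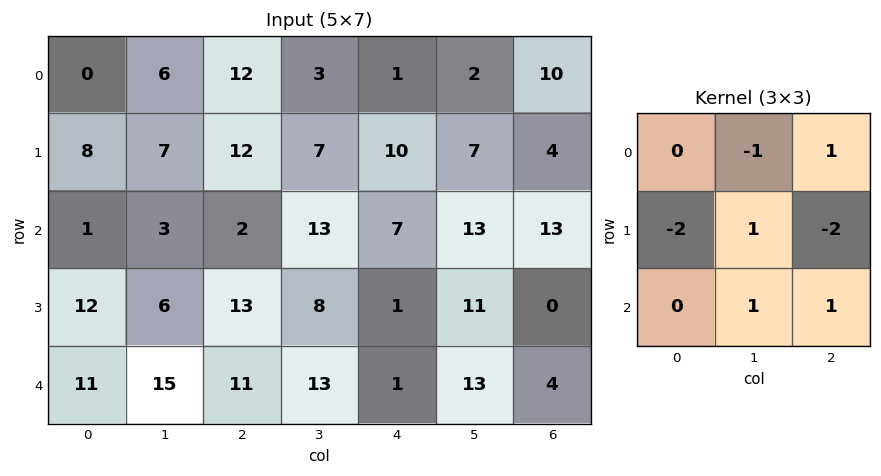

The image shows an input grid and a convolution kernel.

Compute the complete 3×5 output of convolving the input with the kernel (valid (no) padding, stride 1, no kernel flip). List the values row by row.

Output[0,0]: The receptive field on the input at this output position is [0 6 12 / 8 7 12 / 1 3 2]. Elementwise product with the kernel and sum: 6·-1 + 12·1 + 8·-2 + 7·1 + 12·-2 + 3·1 + 2·1.
Output[0,1]: The receptive field on the input at this output position is [6 12 3 / 7 12 7 / 3 2 13]. Elementwise product with the kernel and sum: 12·-1 + 3·1 + 7·-2 + 12·1 + 7·-2 + 2·1 + 13·1.

-22 -10 -19 3 13
21 -14 7 -36 -19
-19 20 -12 -17 26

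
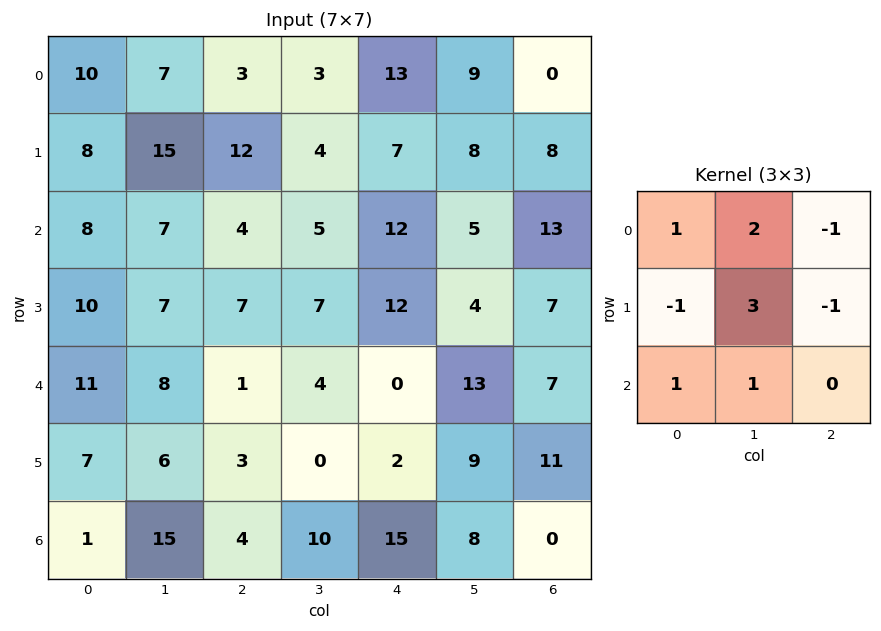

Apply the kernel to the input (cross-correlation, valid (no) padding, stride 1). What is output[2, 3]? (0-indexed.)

53

The receptive field on the input at this output position is [5 12 5 / 7 12 4 / 4 0 13]. Elementwise product with the kernel and sum: 5·1 + 12·2 + 5·-1 + 7·-1 + 12·3 + 4·-1 + 4·1 + 0·1.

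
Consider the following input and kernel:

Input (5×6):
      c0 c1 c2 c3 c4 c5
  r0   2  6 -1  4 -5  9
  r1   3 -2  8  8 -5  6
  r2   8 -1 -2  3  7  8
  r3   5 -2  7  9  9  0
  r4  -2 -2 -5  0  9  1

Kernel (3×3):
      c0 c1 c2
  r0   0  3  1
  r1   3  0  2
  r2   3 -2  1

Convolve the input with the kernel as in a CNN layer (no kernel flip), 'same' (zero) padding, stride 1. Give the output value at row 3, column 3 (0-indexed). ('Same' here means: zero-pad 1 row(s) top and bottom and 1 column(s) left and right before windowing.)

The receptive field on the zero-padded input at this output position is [-2 3 7 / 7 9 9 / -5 0 9]. Elementwise product with the kernel and sum: 3·3 + 7·1 + 7·3 + 9·2 + -5·3 + 0·-2 + 9·1.

49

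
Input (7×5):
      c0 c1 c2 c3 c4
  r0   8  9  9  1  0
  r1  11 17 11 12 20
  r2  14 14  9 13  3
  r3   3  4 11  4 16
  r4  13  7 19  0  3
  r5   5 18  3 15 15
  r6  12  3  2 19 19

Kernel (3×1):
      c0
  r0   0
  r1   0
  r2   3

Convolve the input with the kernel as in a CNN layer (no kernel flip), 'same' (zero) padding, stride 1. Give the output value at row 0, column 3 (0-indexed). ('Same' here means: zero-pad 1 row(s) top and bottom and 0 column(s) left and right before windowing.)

36

The receptive field on the zero-padded input at this output position is [0 / 1 / 12]. Elementwise product with the kernel and sum: 12·3.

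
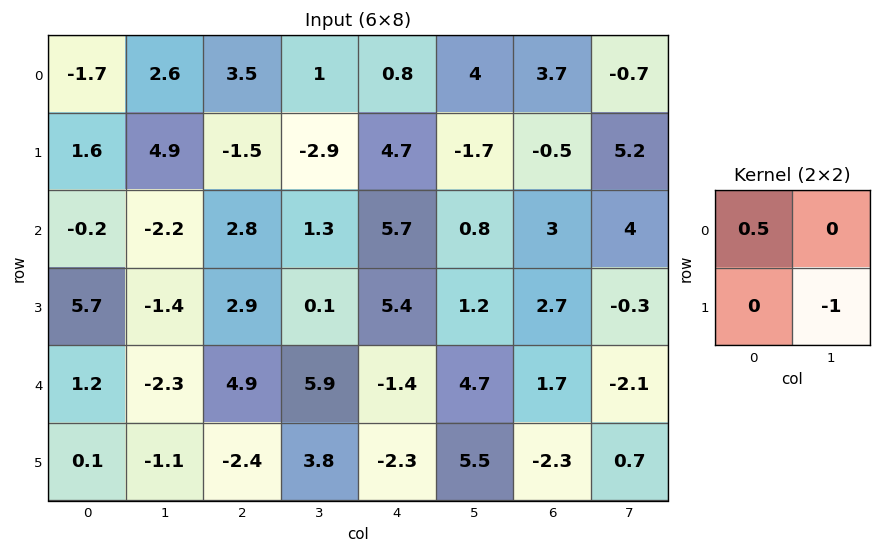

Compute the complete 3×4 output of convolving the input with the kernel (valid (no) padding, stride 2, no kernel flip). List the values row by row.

-5.75 4.65 2.1 -3.35
1.3 1.3 1.65 1.8
1.7 -1.35 -6.2 0.15

Output[0,0]: The receptive field on the input at this output position is [-1.7 2.6 / 1.6 4.9]. Elementwise product with the kernel and sum: -1.7·0.5 + 4.9·-1.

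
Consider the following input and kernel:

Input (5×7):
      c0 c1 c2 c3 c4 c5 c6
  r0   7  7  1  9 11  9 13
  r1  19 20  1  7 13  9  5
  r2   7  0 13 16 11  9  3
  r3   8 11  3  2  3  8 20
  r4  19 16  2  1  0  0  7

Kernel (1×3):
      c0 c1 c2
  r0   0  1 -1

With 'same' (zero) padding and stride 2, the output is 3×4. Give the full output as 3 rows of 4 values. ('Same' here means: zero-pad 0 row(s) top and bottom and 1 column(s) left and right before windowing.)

Output[0,0]: The receptive field on the zero-padded input at this output position is [0 7 7]. Elementwise product with the kernel and sum: 7·1 + 7·-1.

0 -8 2 13
7 -3 2 3
3 1 0 7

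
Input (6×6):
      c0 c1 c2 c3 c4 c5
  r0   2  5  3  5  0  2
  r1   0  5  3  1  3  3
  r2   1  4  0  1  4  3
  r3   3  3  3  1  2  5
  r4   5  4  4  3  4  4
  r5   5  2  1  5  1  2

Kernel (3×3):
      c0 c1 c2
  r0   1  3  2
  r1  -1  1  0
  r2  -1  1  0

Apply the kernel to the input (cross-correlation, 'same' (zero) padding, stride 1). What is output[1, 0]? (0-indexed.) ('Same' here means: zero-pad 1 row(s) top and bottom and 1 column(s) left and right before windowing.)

The receptive field on the zero-padded input at this output position is [0 2 5 / 0 0 5 / 0 1 4]. Elementwise product with the kernel and sum: 0·1 + 2·3 + 5·2 + 0·-1 + 0·1 + 0·-1 + 1·1.

17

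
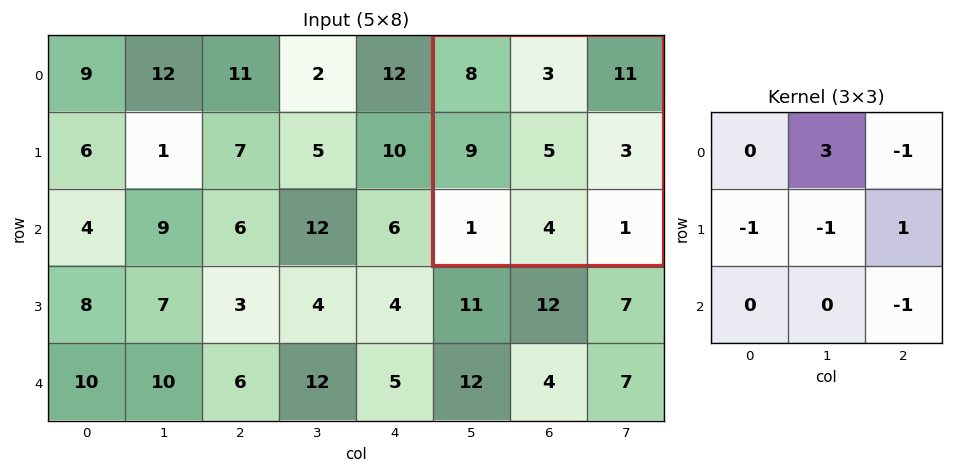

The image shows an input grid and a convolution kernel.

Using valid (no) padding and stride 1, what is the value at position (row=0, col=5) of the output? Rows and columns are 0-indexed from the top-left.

The receptive field on the input at this output position is [8 3 11 / 9 5 3 / 1 4 1]. Elementwise product with the kernel and sum: 3·3 + 11·-1 + 9·-1 + 5·-1 + 3·1 + 1·-1.

-14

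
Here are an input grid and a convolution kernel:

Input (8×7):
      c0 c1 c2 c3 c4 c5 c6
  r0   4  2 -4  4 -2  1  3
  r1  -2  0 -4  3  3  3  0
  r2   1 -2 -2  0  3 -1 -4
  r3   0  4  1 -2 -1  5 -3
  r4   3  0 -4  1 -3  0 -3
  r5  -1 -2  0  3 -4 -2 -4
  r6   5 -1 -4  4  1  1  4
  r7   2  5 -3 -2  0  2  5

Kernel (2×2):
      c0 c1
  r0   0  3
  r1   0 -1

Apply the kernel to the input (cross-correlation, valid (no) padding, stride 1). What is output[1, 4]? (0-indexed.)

10

The receptive field on the input at this output position is [3 3 / 3 -1]. Elementwise product with the kernel and sum: 3·3 + -1·-1.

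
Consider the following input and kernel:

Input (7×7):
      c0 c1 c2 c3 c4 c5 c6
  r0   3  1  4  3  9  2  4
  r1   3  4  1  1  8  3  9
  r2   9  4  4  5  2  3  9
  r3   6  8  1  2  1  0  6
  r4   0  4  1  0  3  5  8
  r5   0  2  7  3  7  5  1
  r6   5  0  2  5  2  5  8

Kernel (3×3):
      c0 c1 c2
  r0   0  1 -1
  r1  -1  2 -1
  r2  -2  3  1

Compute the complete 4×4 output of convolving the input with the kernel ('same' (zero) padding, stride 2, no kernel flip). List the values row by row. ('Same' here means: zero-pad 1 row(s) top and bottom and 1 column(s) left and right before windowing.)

18 0 38 27
39 -12 0 42
-4 17 22 10
8 3 -4 12

Output[0,0]: The receptive field on the zero-padded input at this output position is [0 0 0 / 0 3 1 / 0 3 4]. Elementwise product with the kernel and sum: 0·1 + 0·-1 + 0·-1 + 3·2 + 1·-1 + 0·-2 + 3·3 + 4·1.
Output[0,1]: The receptive field on the zero-padded input at this output position is [0 0 0 / 1 4 3 / 4 1 1]. Elementwise product with the kernel and sum: 0·1 + 0·-1 + 1·-1 + 4·2 + 3·-1 + 4·-2 + 1·3 + 1·1.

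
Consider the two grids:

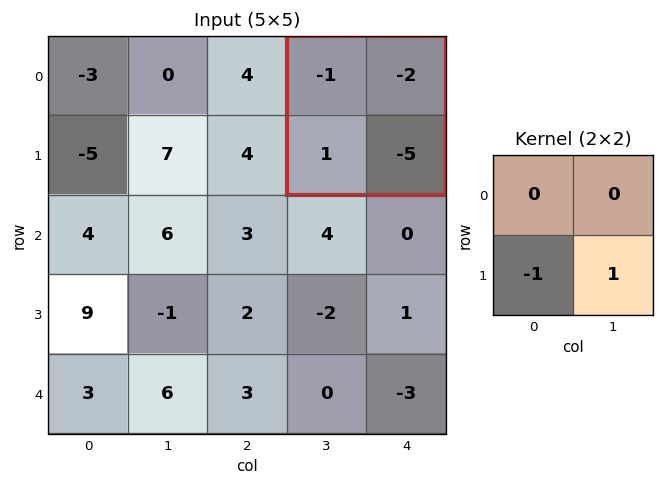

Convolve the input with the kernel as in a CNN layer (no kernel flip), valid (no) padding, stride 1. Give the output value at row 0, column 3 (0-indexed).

The receptive field on the input at this output position is [-1 -2 / 1 -5]. Elementwise product with the kernel and sum: 1·-1 + -5·1.

-6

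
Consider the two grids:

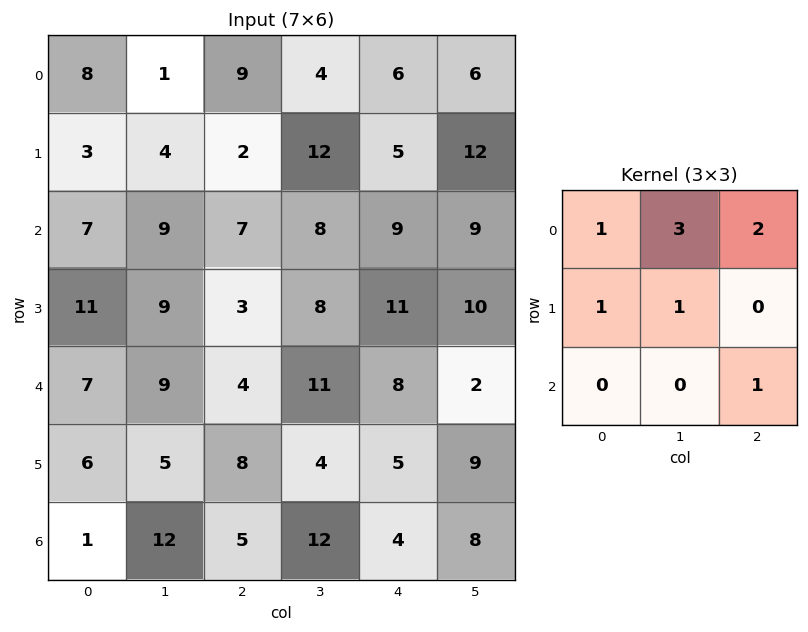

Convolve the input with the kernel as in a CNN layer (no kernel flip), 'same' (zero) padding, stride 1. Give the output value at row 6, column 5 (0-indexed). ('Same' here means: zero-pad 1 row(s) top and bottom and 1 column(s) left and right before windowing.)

44

The receptive field on the zero-padded input at this output position is [5 9 0 / 4 8 0 / 0 0 0]. Elementwise product with the kernel and sum: 5·1 + 9·3 + 0·2 + 4·1 + 8·1 + 0·1.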